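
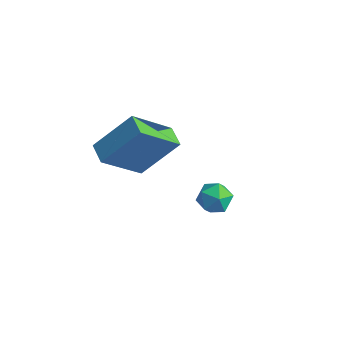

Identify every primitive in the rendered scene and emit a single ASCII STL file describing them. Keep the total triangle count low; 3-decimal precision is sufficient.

solid 
facet normal -0.963 0.035 -0.266
outer loop
vertex 0.385 0.982 1.128
vertex 0.291 0.356 1.387
vertex 0.202 0.907 1.782
endloop
endfacet
facet normal -0.715 0.689 -0.121
outer loop
vertex 0.385 0.982 1.128
vertex 0.202 0.907 1.782
vertex 0.676 1.369 1.611
endloop
endfacet
facet normal -0.161 0.815 -0.556
outer loop
vertex 0.385 0.982 1.128
vertex 0.676 1.369 1.611
vertex 1.058 1.103 1.11
endloop
endfacet
facet normal -0.069 0.240 -0.968
outer loop
vertex 0.385 0.982 1.128
vertex 1.058 1.103 1.11
vertex 0.82 0.478 0.972
endloop
endfacet
facet normal -0.564 -0.242 -0.790
outer loop
vertex 0.385 0.982 1.128
vertex 0.82 0.478 0.972
vertex 0.291 0.356 1.387
endloop
endfacet
facet normal -0.473 0.689 0.550
outer loop
vertex 0.676 1.369 1.611
vertex 0.202 0.907 1.782
vertex 0.76 0.982 2.168
endloop
endfacet
facet normal -0.875 -0.367 0.315
outer loop
vertex 0.202 0.907 1.782
vertex 0.291 0.356 1.387
vertex 0.522 0.357 2.03
endloop
endfacet
facet normal -0.229 -0.815 -0.532
outer loop
vertex 0.291 0.356 1.387
vertex 0.82 0.478 0.972
vertex 0.904 0.091 1.529
endloop
endfacet
facet normal 0.572 -0.037 -0.820
outer loop
vertex 0.82 0.478 0.972
vertex 1.058 1.103 1.11
vertex 1.378 0.553 1.358
endloop
endfacet
facet normal 0.422 0.894 -0.153
outer loop
vertex 1.058 1.103 1.11
vertex 0.676 1.369 1.611
vertex 1.289 1.104 1.753
endloop
endfacet
facet normal 0.069 -0.240 0.968
outer loop
vertex 1.195 0.478 2.012
vertex 0.76 0.982 2.168
vertex 0.522 0.357 2.03
endloop
endfacet
facet normal 0.161 -0.815 0.556
outer loop
vertex 1.195 0.478 2.012
vertex 0.522 0.357 2.03
vertex 0.904 0.091 1.529
endloop
endfacet
facet normal 0.715 -0.689 0.121
outer loop
vertex 1.195 0.478 2.012
vertex 0.904 0.091 1.529
vertex 1.378 0.553 1.358
endloop
endfacet
facet normal 0.963 -0.035 0.266
outer loop
vertex 1.195 0.478 2.012
vertex 1.378 0.553 1.358
vertex 1.289 1.104 1.753
endloop
endfacet
facet normal 0.564 0.242 0.790
outer loop
vertex 1.195 0.478 2.012
vertex 1.289 1.104 1.753
vertex 0.76 0.982 2.168
endloop
endfacet
facet normal -0.572 0.037 0.820
outer loop
vertex 0.522 0.357 2.03
vertex 0.76 0.982 2.168
vertex 0.202 0.907 1.782
endloop
endfacet
facet normal -0.422 -0.894 0.153
outer loop
vertex 0.904 0.091 1.529
vertex 0.522 0.357 2.03
vertex 0.291 0.356 1.387
endloop
endfacet
facet normal 0.473 -0.689 -0.550
outer loop
vertex 1.378 0.553 1.358
vertex 0.904 0.091 1.529
vertex 0.82 0.478 0.972
endloop
endfacet
facet normal 0.875 0.367 -0.315
outer loop
vertex 1.289 1.104 1.753
vertex 1.378 0.553 1.358
vertex 1.058 1.103 1.11
endloop
endfacet
facet normal 0.229 0.815 0.532
outer loop
vertex 0.76 0.982 2.168
vertex 1.289 1.104 1.753
vertex 0.676 1.369 1.611
endloop
endfacet
facet normal -0.874 0.466 0.135
outer loop
vertex -3.517 1.444 2.621
vertex -2.977 2.89 1.124
vertex -4.335 0.312 1.232
endloop
endfacet
facet normal -0.252 -0.672 0.696
outer loop
vertex -3.583 -0.09 1.116
vertex -3.517 1.444 2.621
vertex -4.335 0.312 1.232
endloop
endfacet
facet normal -0.874 0.466 0.135
outer loop
vertex -4.335 0.312 1.232
vertex -2.977 2.89 1.124
vertex -3.795 1.757 -0.265
endloop
endfacet
facet normal -0.416 -0.575 -0.705
outer loop
vertex -3.795 1.757 -0.265
vertex -3.583 -0.09 1.116
vertex -4.335 0.312 1.232
endloop
endfacet
facet normal 0.416 0.575 0.705
outer loop
vertex -3.517 1.444 2.621
vertex -2.225 2.488 1.008
vertex -2.977 2.89 1.124
endloop
endfacet
facet normal -0.251 -0.672 0.696
outer loop
vertex -2.765 1.043 2.505
vertex -3.517 1.444 2.621
vertex -3.583 -0.09 1.116
endloop
endfacet
facet normal 0.415 0.575 0.705
outer loop
vertex -2.765 1.043 2.505
vertex -2.225 2.488 1.008
vertex -3.517 1.444 2.621
endloop
endfacet
facet normal 0.252 0.672 -0.696
outer loop
vertex -2.977 2.89 1.124
vertex -2.225 2.488 1.008
vertex -3.795 1.757 -0.265
endloop
endfacet
facet normal -0.415 -0.575 -0.705
outer loop
vertex -3.043 1.356 -0.381
vertex -3.583 -0.09 1.116
vertex -3.795 1.757 -0.265
endloop
endfacet
facet normal 0.251 0.673 -0.696
outer loop
vertex -3.795 1.757 -0.265
vertex -2.225 2.488 1.008
vertex -3.043 1.356 -0.381
endloop
endfacet
facet normal 0.874 -0.466 -0.135
outer loop
vertex -3.043 1.356 -0.381
vertex -2.765 1.043 2.505
vertex -3.583 -0.09 1.116
endloop
endfacet
facet normal 0.874 -0.466 -0.135
outer loop
vertex -2.225 2.488 1.008
vertex -2.765 1.043 2.505
vertex -3.043 1.356 -0.381
endloop
endfacet

endsolid


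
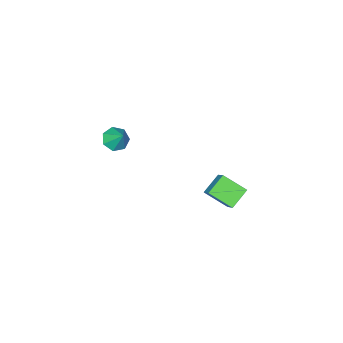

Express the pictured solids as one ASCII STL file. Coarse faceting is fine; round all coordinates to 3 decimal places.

solid 
facet normal -0.842 -0.107 0.529
outer loop
vertex -1.611 1.973 -3.574
vertex -1.012 3.024 -2.407
vertex -2.231 3.156 -4.321
endloop
endfacet
facet normal -0.356 -0.625 -0.694
outer loop
vertex -1.128 3.296 -5.013
vertex -1.611 1.973 -3.574
vertex -2.231 3.156 -4.321
endloop
endfacet
facet normal -0.842 -0.107 0.529
outer loop
vertex -2.231 3.156 -4.321
vertex -1.012 3.024 -2.407
vertex -1.632 4.206 -3.154
endloop
endfacet
facet normal -0.404 0.773 -0.488
outer loop
vertex -1.632 4.206 -3.154
vertex -1.128 3.296 -5.013
vertex -2.231 3.156 -4.321
endloop
endfacet
facet normal 0.405 -0.773 0.489
outer loop
vertex -1.611 1.973 -3.574
vertex 0.091 3.164 -3.099
vertex -1.012 3.024 -2.407
endloop
endfacet
facet normal -0.356 -0.625 -0.694
outer loop
vertex -0.508 2.114 -4.266
vertex -1.611 1.973 -3.574
vertex -1.128 3.296 -5.013
endloop
endfacet
facet normal 0.405 -0.773 0.488
outer loop
vertex -0.508 2.114 -4.266
vertex 0.091 3.164 -3.099
vertex -1.611 1.973 -3.574
endloop
endfacet
facet normal 0.356 0.626 0.694
outer loop
vertex -1.012 3.024 -2.407
vertex 0.091 3.164 -3.099
vertex -1.632 4.206 -3.154
endloop
endfacet
facet normal -0.405 0.773 -0.488
outer loop
vertex -0.529 4.347 -3.846
vertex -1.128 3.296 -5.013
vertex -1.632 4.206 -3.154
endloop
endfacet
facet normal 0.356 0.625 0.695
outer loop
vertex -1.632 4.206 -3.154
vertex 0.091 3.164 -3.099
vertex -0.529 4.347 -3.846
endloop
endfacet
facet normal 0.842 0.107 -0.529
outer loop
vertex -0.529 4.347 -3.846
vertex -0.508 2.114 -4.266
vertex -1.128 3.296 -5.013
endloop
endfacet
facet normal 0.842 0.107 -0.529
outer loop
vertex 0.091 3.164 -3.099
vertex -0.508 2.114 -4.266
vertex -0.529 4.347 -3.846
endloop
endfacet
facet normal -0.113 -0.640 -0.760
outer loop
vertex 0.986 -4.442 -3.16
vertex 0.533 -3.915 -3.537
vertex 1.317 -4.008 -3.575
endloop
endfacet
facet normal 0.822 -0.089 0.563
outer loop
vertex 0.986 -4.442 -3.16
vertex 1.317 -4.008 -3.575
vertex 0.687 -3.045 -2.503
endloop
endfacet
facet normal -0.113 -0.640 -0.760
outer loop
vertex 1.317 -4.008 -3.575
vertex 0.533 -3.915 -3.537
vertex 1.058 -3.504 -3.961
endloop
endfacet
facet normal 0.867 0.495 0.065
outer loop
vertex 1.317 -4.008 -3.575
vertex 1.058 -3.504 -3.961
vertex 0.687 -3.045 -2.503
endloop
endfacet
facet normal -0.112 -0.640 -0.760
outer loop
vertex 1.058 -3.504 -3.961
vertex 0.533 -3.915 -3.537
vertex 0.404 -3.31 -4.028
endloop
endfacet
facet normal 0.298 0.930 -0.217
outer loop
vertex 1.058 -3.504 -3.961
vertex 0.404 -3.31 -4.028
vertex 0.687 -3.045 -2.503
endloop
endfacet
facet normal -0.113 -0.641 -0.760
outer loop
vertex 0.404 -3.31 -4.028
vertex 0.533 -3.915 -3.537
vertex -0.153 -3.572 -3.724
endloop
endfacet
facet normal -0.455 0.888 -0.070
outer loop
vertex 0.404 -3.31 -4.028
vertex -0.153 -3.572 -3.724
vertex 0.687 -3.045 -2.503
endloop
endfacet
facet normal -0.113 -0.640 -0.760
outer loop
vertex -0.153 -3.572 -3.724
vertex 0.533 -3.915 -3.537
vertex -0.193 -4.092 -3.28
endloop
endfacet
facet normal -0.826 0.401 0.395
outer loop
vertex -0.153 -3.572 -3.724
vertex -0.193 -4.092 -3.28
vertex 0.687 -3.045 -2.503
endloop
endfacet
facet normal -0.113 -0.640 -0.760
outer loop
vertex -0.193 -4.092 -3.28
vertex 0.533 -3.915 -3.537
vertex 0.314 -4.479 -3.029
endloop
endfacet
facet normal -0.536 -0.164 0.828
outer loop
vertex -0.193 -4.092 -3.28
vertex 0.314 -4.479 -3.029
vertex 0.687 -3.045 -2.503
endloop
endfacet
facet normal -0.113 -0.640 -0.760
outer loop
vertex 0.314 -4.479 -3.029
vertex 0.533 -3.915 -3.537
vertex 0.986 -4.442 -3.16
endloop
endfacet
facet normal 0.197 -0.382 0.903
outer loop
vertex 0.314 -4.479 -3.029
vertex 0.986 -4.442 -3.16
vertex 0.687 -3.045 -2.503
endloop
endfacet

endsolid


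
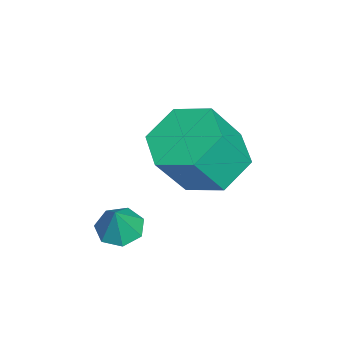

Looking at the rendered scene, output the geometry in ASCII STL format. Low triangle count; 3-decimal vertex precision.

solid 
facet normal -0.442 0.033 -0.897
outer loop
vertex 3.79 -2.959 -2.381
vertex 3.353 -2.583 -2.152
vertex 3.894 -2.432 -2.413
endloop
endfacet
facet normal 0.981 -0.191 0.042
outer loop
vertex 3.79 -2.959 -2.381
vertex 3.894 -2.432 -2.413
vertex 3.807 -2.617 -1.228
endloop
endfacet
facet normal -0.442 0.032 -0.897
outer loop
vertex 3.894 -2.432 -2.413
vertex 3.353 -2.583 -2.152
vertex 3.591 -2.019 -2.249
endloop
endfacet
facet normal 0.824 0.547 0.146
outer loop
vertex 3.894 -2.432 -2.413
vertex 3.591 -2.019 -2.249
vertex 3.807 -2.617 -1.228
endloop
endfacet
facet normal -0.442 0.033 -0.896
outer loop
vertex 3.591 -2.019 -2.249
vertex 3.353 -2.583 -2.152
vertex 3.108 -2.031 -2.011
endloop
endfacet
facet normal 0.206 0.863 0.462
outer loop
vertex 3.591 -2.019 -2.249
vertex 3.108 -2.031 -2.011
vertex 3.807 -2.617 -1.228
endloop
endfacet
facet normal -0.442 0.033 -0.897
outer loop
vertex 3.108 -2.031 -2.011
vertex 3.353 -2.583 -2.152
vertex 2.81 -2.459 -1.88
endloop
endfacet
facet normal -0.410 0.516 0.752
outer loop
vertex 3.108 -2.031 -2.011
vertex 2.81 -2.459 -1.88
vertex 3.807 -2.617 -1.228
endloop
endfacet
facet normal -0.442 0.032 -0.897
outer loop
vertex 2.81 -2.459 -1.88
vertex 3.353 -2.583 -2.152
vertex 2.92 -2.98 -1.953
endloop
endfacet
facet normal -0.558 -0.230 0.798
outer loop
vertex 2.81 -2.459 -1.88
vertex 2.92 -2.98 -1.953
vertex 3.807 -2.617 -1.228
endloop
endfacet
facet normal -0.442 0.033 -0.896
outer loop
vertex 2.92 -2.98 -1.953
vertex 3.353 -2.583 -2.152
vertex 3.356 -3.203 -2.176
endloop
endfacet
facet normal -0.128 -0.815 0.565
outer loop
vertex 2.92 -2.98 -1.953
vertex 3.356 -3.203 -2.176
vertex 3.807 -2.617 -1.228
endloop
endfacet
facet normal -0.442 0.033 -0.897
outer loop
vertex 3.356 -3.203 -2.176
vertex 3.353 -2.583 -2.152
vertex 3.79 -2.959 -2.381
endloop
endfacet
facet normal 0.557 -0.798 0.229
outer loop
vertex 3.356 -3.203 -2.176
vertex 3.79 -2.959 -2.381
vertex 3.807 -2.617 -1.228
endloop
endfacet
facet normal -0.362 0.418 -0.833
outer loop
vertex 1.808 -0.232 -1.813
vertex 0.812 -0.597 -1.563
vertex 1.137 0.383 -1.213
endloop
endfacet
facet normal 0.700 0.713 0.052
outer loop
vertex 1.808 -0.232 -1.813
vertex 1.137 0.383 -1.213
vertex 2.404 -0.917 -0.448
endloop
endfacet
facet normal 0.699 0.713 0.053
outer loop
vertex 2.404 -0.917 -0.448
vertex 1.137 0.383 -1.213
vertex 1.733 -0.303 0.153
endloop
endfacet
facet normal 0.363 -0.418 0.833
outer loop
vertex 2.404 -0.917 -0.448
vertex 1.733 -0.303 0.153
vertex 1.408 -1.283 -0.197
endloop
endfacet
facet normal -0.363 0.418 -0.833
outer loop
vertex 1.137 0.383 -1.213
vertex 0.812 -0.597 -1.563
vertex 0.141 0.017 -0.962
endloop
endfacet
facet normal -0.183 0.844 0.504
outer loop
vertex 1.137 0.383 -1.213
vertex 0.141 0.017 -0.962
vertex 1.733 -0.303 0.153
endloop
endfacet
facet normal -0.183 0.844 0.504
outer loop
vertex 1.733 -0.303 0.153
vertex 0.141 0.017 -0.962
vertex 0.737 -0.669 0.404
endloop
endfacet
facet normal 0.363 -0.418 0.833
outer loop
vertex 1.733 -0.303 0.153
vertex 0.737 -0.669 0.404
vertex 1.408 -1.283 -0.197
endloop
endfacet
facet normal -0.363 0.418 -0.833
outer loop
vertex 0.141 0.017 -0.962
vertex 0.812 -0.597 -1.563
vertex -0.184 -0.963 -1.312
endloop
endfacet
facet normal -0.883 0.132 0.451
outer loop
vertex 0.141 0.017 -0.962
vertex -0.184 -0.963 -1.312
vertex 0.737 -0.669 0.404
endloop
endfacet
facet normal -0.883 0.131 0.451
outer loop
vertex 0.737 -0.669 0.404
vertex -0.184 -0.963 -1.312
vertex 0.412 -1.648 0.053
endloop
endfacet
facet normal 0.362 -0.419 0.833
outer loop
vertex 0.737 -0.669 0.404
vertex 0.412 -1.648 0.053
vertex 1.408 -1.283 -0.197
endloop
endfacet
facet normal -0.363 0.418 -0.833
outer loop
vertex -0.184 -0.963 -1.312
vertex 0.812 -0.597 -1.563
vertex 0.487 -1.577 -1.913
endloop
endfacet
facet normal -0.699 -0.713 -0.052
outer loop
vertex -0.184 -0.963 -1.312
vertex 0.487 -1.577 -1.913
vertex 0.412 -1.648 0.053
endloop
endfacet
facet normal -0.700 -0.712 -0.052
outer loop
vertex 0.412 -1.648 0.053
vertex 0.487 -1.577 -1.913
vertex 1.083 -2.263 -0.547
endloop
endfacet
facet normal 0.362 -0.418 0.833
outer loop
vertex 0.412 -1.648 0.053
vertex 1.083 -2.263 -0.547
vertex 1.408 -1.283 -0.197
endloop
endfacet
facet normal -0.363 0.418 -0.833
outer loop
vertex 0.487 -1.577 -1.913
vertex 0.812 -0.597 -1.563
vertex 1.483 -1.211 -2.164
endloop
endfacet
facet normal 0.183 -0.844 -0.504
outer loop
vertex 0.487 -1.577 -1.913
vertex 1.483 -1.211 -2.164
vertex 1.083 -2.263 -0.547
endloop
endfacet
facet normal 0.183 -0.844 -0.504
outer loop
vertex 1.083 -2.263 -0.547
vertex 1.483 -1.211 -2.164
vertex 2.079 -1.897 -0.798
endloop
endfacet
facet normal 0.363 -0.418 0.833
outer loop
vertex 1.083 -2.263 -0.547
vertex 2.079 -1.897 -0.798
vertex 1.408 -1.283 -0.197
endloop
endfacet
facet normal -0.362 0.419 -0.833
outer loop
vertex 1.483 -1.211 -2.164
vertex 0.812 -0.597 -1.563
vertex 1.808 -0.232 -1.813
endloop
endfacet
facet normal 0.883 -0.131 -0.451
outer loop
vertex 1.483 -1.211 -2.164
vertex 1.808 -0.232 -1.813
vertex 2.079 -1.897 -0.798
endloop
endfacet
facet normal 0.883 -0.131 -0.451
outer loop
vertex 2.079 -1.897 -0.798
vertex 1.808 -0.232 -1.813
vertex 2.404 -0.917 -0.448
endloop
endfacet
facet normal 0.363 -0.418 0.833
outer loop
vertex 2.079 -1.897 -0.798
vertex 2.404 -0.917 -0.448
vertex 1.408 -1.283 -0.197
endloop
endfacet

endsolid


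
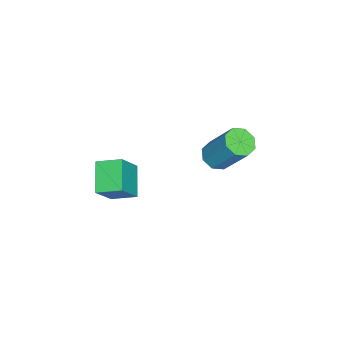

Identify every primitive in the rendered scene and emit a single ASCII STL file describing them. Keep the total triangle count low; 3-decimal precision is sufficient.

solid 
facet normal -0.167 -0.526 -0.834
outer loop
vertex -0.556 3.387 0.043
vertex -1.168 3.348 0.19
vertex -0.813 3.754 -0.137
endloop
endfacet
facet normal 0.830 0.381 -0.408
outer loop
vertex -0.556 3.387 0.043
vertex -0.813 3.754 -0.137
vertex -0.241 4.37 1.602
endloop
endfacet
facet normal 0.830 0.381 -0.408
outer loop
vertex -0.241 4.37 1.602
vertex -0.813 3.754 -0.137
vertex -0.498 4.737 1.422
endloop
endfacet
facet normal 0.169 0.527 0.833
outer loop
vertex -0.241 4.37 1.602
vertex -0.498 4.737 1.422
vertex -0.852 4.332 1.75
endloop
endfacet
facet normal -0.169 -0.524 -0.835
outer loop
vertex -0.813 3.754 -0.137
vertex -1.168 3.348 0.19
vertex -1.278 3.883 -0.124
endloop
endfacet
facet normal 0.209 0.808 -0.551
outer loop
vertex -0.813 3.754 -0.137
vertex -1.278 3.883 -0.124
vertex -0.498 4.737 1.422
endloop
endfacet
facet normal 0.209 0.808 -0.552
outer loop
vertex -0.498 4.737 1.422
vertex -1.278 3.883 -0.124
vertex -0.962 4.866 1.435
endloop
endfacet
facet normal 0.170 0.526 0.833
outer loop
vertex -0.498 4.737 1.422
vertex -0.962 4.866 1.435
vertex -0.852 4.332 1.75
endloop
endfacet
facet normal -0.168 -0.524 -0.835
outer loop
vertex -1.278 3.883 -0.124
vertex -1.168 3.348 0.19
vertex -1.678 3.699 0.072
endloop
endfacet
facet normal -0.532 0.761 -0.372
outer loop
vertex -1.278 3.883 -0.124
vertex -1.678 3.699 0.072
vertex -0.962 4.866 1.435
endloop
endfacet
facet normal -0.532 0.761 -0.372
outer loop
vertex -0.962 4.866 1.435
vertex -1.678 3.699 0.072
vertex -1.362 4.682 1.631
endloop
endfacet
facet normal 0.167 0.526 0.834
outer loop
vertex -0.962 4.866 1.435
vertex -1.362 4.682 1.631
vertex -0.852 4.332 1.75
endloop
endfacet
facet normal -0.169 -0.526 -0.833
outer loop
vertex -1.678 3.699 0.072
vertex -1.168 3.348 0.19
vertex -1.779 3.31 0.338
endloop
endfacet
facet normal -0.963 0.268 0.026
outer loop
vertex -1.678 3.699 0.072
vertex -1.779 3.31 0.338
vertex -1.362 4.682 1.631
endloop
endfacet
facet normal -0.963 0.269 0.025
outer loop
vertex -1.362 4.682 1.631
vertex -1.779 3.31 0.338
vertex -1.464 4.293 1.897
endloop
endfacet
facet normal 0.167 0.526 0.834
outer loop
vertex -1.362 4.682 1.631
vertex -1.464 4.293 1.897
vertex -0.852 4.332 1.75
endloop
endfacet
facet normal -0.169 -0.527 -0.833
outer loop
vertex -1.779 3.31 0.338
vertex -1.168 3.348 0.19
vertex -1.522 2.943 0.518
endloop
endfacet
facet normal -0.830 -0.381 0.408
outer loop
vertex -1.779 3.31 0.338
vertex -1.522 2.943 0.518
vertex -1.464 4.293 1.897
endloop
endfacet
facet normal -0.830 -0.381 0.408
outer loop
vertex -1.464 4.293 1.897
vertex -1.522 2.943 0.518
vertex -1.207 3.926 2.077
endloop
endfacet
facet normal 0.167 0.526 0.834
outer loop
vertex -1.464 4.293 1.897
vertex -1.207 3.926 2.077
vertex -0.852 4.332 1.75
endloop
endfacet
facet normal -0.170 -0.526 -0.833
outer loop
vertex -1.522 2.943 0.518
vertex -1.168 3.348 0.19
vertex -1.058 2.814 0.505
endloop
endfacet
facet normal -0.209 -0.808 0.551
outer loop
vertex -1.522 2.943 0.518
vertex -1.058 2.814 0.505
vertex -1.207 3.926 2.077
endloop
endfacet
facet normal -0.209 -0.808 0.552
outer loop
vertex -1.207 3.926 2.077
vertex -1.058 2.814 0.505
vertex -0.742 3.797 2.064
endloop
endfacet
facet normal 0.169 0.524 0.835
outer loop
vertex -1.207 3.926 2.077
vertex -0.742 3.797 2.064
vertex -0.852 4.332 1.75
endloop
endfacet
facet normal -0.167 -0.526 -0.834
outer loop
vertex -1.058 2.814 0.505
vertex -1.168 3.348 0.19
vertex -0.658 2.998 0.309
endloop
endfacet
facet normal 0.532 -0.761 0.372
outer loop
vertex -1.058 2.814 0.505
vertex -0.658 2.998 0.309
vertex -0.742 3.797 2.064
endloop
endfacet
facet normal 0.532 -0.761 0.372
outer loop
vertex -0.742 3.797 2.064
vertex -0.658 2.998 0.309
vertex -0.342 3.981 1.868
endloop
endfacet
facet normal 0.168 0.524 0.835
outer loop
vertex -0.742 3.797 2.064
vertex -0.342 3.981 1.868
vertex -0.852 4.332 1.75
endloop
endfacet
facet normal -0.167 -0.526 -0.834
outer loop
vertex -0.658 2.998 0.309
vertex -1.168 3.348 0.19
vertex -0.556 3.387 0.043
endloop
endfacet
facet normal 0.963 -0.270 -0.025
outer loop
vertex -0.658 2.998 0.309
vertex -0.556 3.387 0.043
vertex -0.342 3.981 1.868
endloop
endfacet
facet normal 0.963 -0.268 -0.026
outer loop
vertex -0.342 3.981 1.868
vertex -0.556 3.387 0.043
vertex -0.241 4.37 1.602
endloop
endfacet
facet normal 0.169 0.526 0.833
outer loop
vertex -0.342 3.981 1.868
vertex -0.241 4.37 1.602
vertex -0.852 4.332 1.75
endloop
endfacet
facet normal -0.811 -0.325 0.487
outer loop
vertex 3.059 0.46 3.049
vertex 2.89 1.369 3.374
vertex 2.316 0.705 1.974
endloop
endfacet
facet normal 0.173 -0.928 -0.331
outer loop
vertex 3.33 1.111 1.366
vertex 3.059 0.46 3.049
vertex 2.316 0.705 1.974
endloop
endfacet
facet normal -0.811 -0.325 0.487
outer loop
vertex 2.316 0.705 1.974
vertex 2.89 1.369 3.374
vertex 2.147 1.614 2.299
endloop
endfacet
facet normal -0.559 0.185 -0.808
outer loop
vertex 2.147 1.614 2.299
vertex 3.33 1.111 1.366
vertex 2.316 0.705 1.974
endloop
endfacet
facet normal 0.559 -0.185 0.808
outer loop
vertex 3.059 0.46 3.049
vertex 3.904 1.775 2.766
vertex 2.89 1.369 3.374
endloop
endfacet
facet normal 0.173 -0.928 -0.331
outer loop
vertex 4.073 0.866 2.441
vertex 3.059 0.46 3.049
vertex 3.33 1.111 1.366
endloop
endfacet
facet normal 0.559 -0.185 0.808
outer loop
vertex 4.073 0.866 2.441
vertex 3.904 1.775 2.766
vertex 3.059 0.46 3.049
endloop
endfacet
facet normal -0.173 0.928 0.331
outer loop
vertex 2.89 1.369 3.374
vertex 3.904 1.775 2.766
vertex 2.147 1.614 2.299
endloop
endfacet
facet normal -0.559 0.185 -0.808
outer loop
vertex 3.161 2.02 1.691
vertex 3.33 1.111 1.366
vertex 2.147 1.614 2.299
endloop
endfacet
facet normal -0.173 0.928 0.331
outer loop
vertex 2.147 1.614 2.299
vertex 3.904 1.775 2.766
vertex 3.161 2.02 1.691
endloop
endfacet
facet normal 0.811 0.325 -0.487
outer loop
vertex 3.161 2.02 1.691
vertex 4.073 0.866 2.441
vertex 3.33 1.111 1.366
endloop
endfacet
facet normal 0.811 0.325 -0.487
outer loop
vertex 3.904 1.775 2.766
vertex 4.073 0.866 2.441
vertex 3.161 2.02 1.691
endloop
endfacet

endsolid


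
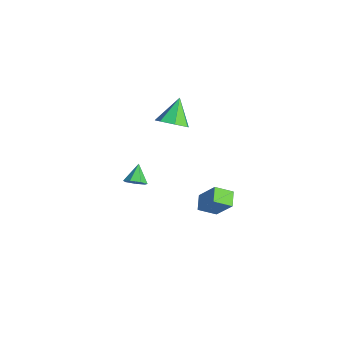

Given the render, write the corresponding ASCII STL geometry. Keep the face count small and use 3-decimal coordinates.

solid 
facet normal -0.455 -0.352 -0.818
outer loop
vertex -1.509 1.753 -4.302
vertex -2.368 2.13 -3.987
vertex -1.271 2.77 -4.872
endloop
endfacet
facet normal 0.868 -0.381 -0.318
outer loop
vertex -0.472 3.39 -3.433
vertex -1.509 1.753 -4.302
vertex -1.271 2.77 -4.872
endloop
endfacet
facet normal -0.454 -0.354 -0.818
outer loop
vertex -1.271 2.77 -4.872
vertex -2.368 2.13 -3.987
vertex -2.131 3.147 -4.558
endloop
endfacet
facet normal 0.200 0.855 -0.479
outer loop
vertex -2.131 3.147 -4.558
vertex -0.472 3.39 -3.433
vertex -1.271 2.77 -4.872
endloop
endfacet
facet normal -0.199 -0.855 0.479
outer loop
vertex -1.509 1.753 -4.302
vertex -1.569 2.75 -2.548
vertex -2.368 2.13 -3.987
endloop
endfacet
facet normal 0.868 -0.381 -0.318
outer loop
vertex -0.709 2.373 -2.862
vertex -1.509 1.753 -4.302
vertex -0.472 3.39 -3.433
endloop
endfacet
facet normal -0.200 -0.855 0.479
outer loop
vertex -0.709 2.373 -2.862
vertex -1.569 2.75 -2.548
vertex -1.509 1.753 -4.302
endloop
endfacet
facet normal -0.868 0.381 0.318
outer loop
vertex -2.368 2.13 -3.987
vertex -1.569 2.75 -2.548
vertex -2.131 3.147 -4.558
endloop
endfacet
facet normal 0.200 0.855 -0.479
outer loop
vertex -1.331 3.767 -3.118
vertex -0.472 3.39 -3.433
vertex -2.131 3.147 -4.558
endloop
endfacet
facet normal -0.868 0.381 0.318
outer loop
vertex -2.131 3.147 -4.558
vertex -1.569 2.75 -2.548
vertex -1.331 3.767 -3.118
endloop
endfacet
facet normal 0.455 0.353 0.818
outer loop
vertex -1.331 3.767 -3.118
vertex -0.709 2.373 -2.862
vertex -0.472 3.39 -3.433
endloop
endfacet
facet normal 0.453 0.353 0.819
outer loop
vertex -1.569 2.75 -2.548
vertex -0.709 2.373 -2.862
vertex -1.331 3.767 -3.118
endloop
endfacet
facet normal 0.717 -0.402 -0.570
outer loop
vertex -1.252 -2.165 0.197
vertex -1.467 -1.807 -0.326
vertex -1.009 -1.641 0.133
endloop
endfacet
facet normal 0.171 0.041 0.984
outer loop
vertex -1.252 -2.165 0.197
vertex -1.009 -1.641 0.133
vertex -2.313 -1.333 0.346
endloop
endfacet
facet normal 0.717 -0.402 -0.570
outer loop
vertex -1.009 -1.641 0.133
vertex -1.467 -1.807 -0.326
vertex -1.111 -1.242 -0.277
endloop
endfacet
facet normal 0.274 0.722 0.635
outer loop
vertex -1.009 -1.641 0.133
vertex -1.111 -1.242 -0.277
vertex -2.313 -1.333 0.346
endloop
endfacet
facet normal 0.716 -0.402 -0.571
outer loop
vertex -1.111 -1.242 -0.277
vertex -1.467 -1.807 -0.326
vertex -1.482 -1.268 -0.724
endloop
endfacet
facet normal -0.074 0.997 0.003
outer loop
vertex -1.111 -1.242 -0.277
vertex -1.482 -1.268 -0.724
vertex -2.313 -1.333 0.346
endloop
endfacet
facet normal 0.717 -0.401 -0.570
outer loop
vertex -1.482 -1.268 -0.724
vertex -1.467 -1.807 -0.326
vertex -1.841 -1.7 -0.872
endloop
endfacet
facet normal -0.613 0.659 -0.436
outer loop
vertex -1.482 -1.268 -0.724
vertex -1.841 -1.7 -0.872
vertex -2.313 -1.333 0.346
endloop
endfacet
facet normal 0.717 -0.401 -0.570
outer loop
vertex -1.841 -1.7 -0.872
vertex -1.467 -1.807 -0.326
vertex -1.919 -2.213 -0.609
endloop
endfacet
facet normal -0.936 -0.038 -0.351
outer loop
vertex -1.841 -1.7 -0.872
vertex -1.919 -2.213 -0.609
vertex -2.313 -1.333 0.346
endloop
endfacet
facet normal 0.717 -0.402 -0.569
outer loop
vertex -1.919 -2.213 -0.609
vertex -1.467 -1.807 -0.326
vertex -1.657 -2.42 -0.133
endloop
endfacet
facet normal -0.800 -0.568 0.193
outer loop
vertex -1.919 -2.213 -0.609
vertex -1.657 -2.42 -0.133
vertex -2.313 -1.333 0.346
endloop
endfacet
facet normal 0.717 -0.402 -0.570
outer loop
vertex -1.657 -2.42 -0.133
vertex -1.467 -1.807 -0.326
vertex -1.252 -2.165 0.197
endloop
endfacet
facet normal -0.307 -0.533 0.789
outer loop
vertex -1.657 -2.42 -0.133
vertex -1.252 -2.165 0.197
vertex -2.313 -1.333 0.346
endloop
endfacet
facet normal 0.595 -0.454 -0.663
outer loop
vertex -1.854 1.259 3.266
vertex -2.563 0.65 3.047
vertex -2.358 1.5 2.649
endloop
endfacet
facet normal 0.196 0.957 0.214
outer loop
vertex -1.854 1.259 3.266
vertex -2.358 1.5 2.649
vertex -3.557 1.41 4.153
endloop
endfacet
facet normal 0.596 -0.454 -0.663
outer loop
vertex -2.358 1.5 2.649
vertex -2.563 0.65 3.047
vertex -3.017 1.101 2.33
endloop
endfacet
facet normal -0.401 0.876 -0.267
outer loop
vertex -2.358 1.5 2.649
vertex -3.017 1.101 2.33
vertex -3.557 1.41 4.153
endloop
endfacet
facet normal 0.595 -0.455 -0.663
outer loop
vertex -3.017 1.101 2.33
vertex -2.563 0.65 3.047
vertex -3.334 0.363 2.552
endloop
endfacet
facet normal -0.902 0.292 -0.317
outer loop
vertex -3.017 1.101 2.33
vertex -3.334 0.363 2.552
vertex -3.557 1.41 4.153
endloop
endfacet
facet normal 0.595 -0.454 -0.663
outer loop
vertex -3.334 0.363 2.552
vertex -2.563 0.65 3.047
vertex -3.07 -0.158 3.146
endloop
endfacet
facet normal -0.929 -0.354 0.102
outer loop
vertex -3.334 0.363 2.552
vertex -3.07 -0.158 3.146
vertex -3.557 1.41 4.153
endloop
endfacet
facet normal 0.595 -0.454 -0.663
outer loop
vertex -3.07 -0.158 3.146
vertex -2.563 0.65 3.047
vertex -2.425 -0.071 3.665
endloop
endfacet
facet normal -0.464 -0.576 0.673
outer loop
vertex -3.07 -0.158 3.146
vertex -2.425 -0.071 3.665
vertex -3.557 1.41 4.153
endloop
endfacet
facet normal 0.596 -0.454 -0.663
outer loop
vertex -2.425 -0.071 3.665
vertex -2.563 0.65 3.047
vertex -1.884 0.56 3.719
endloop
endfacet
facet normal 0.146 -0.208 0.967
outer loop
vertex -2.425 -0.071 3.665
vertex -1.884 0.56 3.719
vertex -3.557 1.41 4.153
endloop
endfacet
facet normal 0.595 -0.455 -0.662
outer loop
vertex -1.884 0.56 3.719
vertex -2.563 0.65 3.047
vertex -1.854 1.259 3.266
endloop
endfacet
facet normal 0.439 0.475 0.762
outer loop
vertex -1.884 0.56 3.719
vertex -1.854 1.259 3.266
vertex -3.557 1.41 4.153
endloop
endfacet

endsolid


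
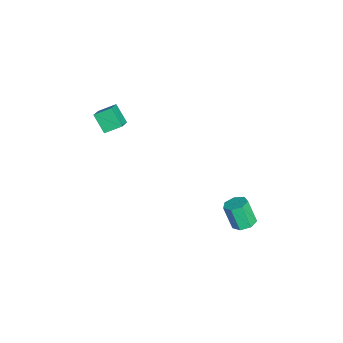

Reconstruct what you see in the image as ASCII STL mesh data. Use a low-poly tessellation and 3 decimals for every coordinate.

solid 
facet normal 0.207 0.353 -0.912
outer loop
vertex 3.318 4.62 -3.696
vertex 2.77 4.197 -3.984
vertex 2.73 4.898 -3.722
endloop
endfacet
facet normal 0.376 0.833 0.407
outer loop
vertex 3.318 4.62 -3.696
vertex 2.73 4.898 -3.722
vertex 2.979 4.046 -2.208
endloop
endfacet
facet normal 0.376 0.832 0.407
outer loop
vertex 2.979 4.046 -2.208
vertex 2.73 4.898 -3.722
vertex 2.391 4.325 -2.235
endloop
endfacet
facet normal -0.208 -0.351 0.913
outer loop
vertex 2.979 4.046 -2.208
vertex 2.391 4.325 -2.235
vertex 2.43 3.623 -2.496
endloop
endfacet
facet normal 0.209 0.353 -0.912
outer loop
vertex 2.73 4.898 -3.722
vertex 2.77 4.197 -3.984
vertex 2.172 4.649 -3.946
endloop
endfacet
facet normal -0.470 0.854 0.222
outer loop
vertex 2.73 4.898 -3.722
vertex 2.172 4.649 -3.946
vertex 2.391 4.325 -2.235
endloop
endfacet
facet normal -0.470 0.854 0.222
outer loop
vertex 2.391 4.325 -2.235
vertex 2.172 4.649 -3.946
vertex 1.833 4.076 -2.458
endloop
endfacet
facet normal -0.208 -0.351 0.913
outer loop
vertex 2.391 4.325 -2.235
vertex 1.833 4.076 -2.458
vertex 2.43 3.623 -2.496
endloop
endfacet
facet normal 0.208 0.352 -0.913
outer loop
vertex 2.172 4.649 -3.946
vertex 2.77 4.197 -3.984
vertex 2.064 4.059 -4.198
endloop
endfacet
facet normal -0.964 0.232 -0.130
outer loop
vertex 2.172 4.649 -3.946
vertex 2.064 4.059 -4.198
vertex 1.833 4.076 -2.458
endloop
endfacet
facet normal -0.964 0.232 -0.130
outer loop
vertex 1.833 4.076 -2.458
vertex 2.064 4.059 -4.198
vertex 1.725 3.485 -2.71
endloop
endfacet
facet normal -0.208 -0.351 0.913
outer loop
vertex 1.833 4.076 -2.458
vertex 1.725 3.485 -2.71
vertex 2.43 3.623 -2.496
endloop
endfacet
facet normal 0.208 0.351 -0.913
outer loop
vertex 2.064 4.059 -4.198
vertex 2.77 4.197 -3.984
vertex 2.487 3.572 -4.289
endloop
endfacet
facet normal -0.731 -0.564 -0.384
outer loop
vertex 2.064 4.059 -4.198
vertex 2.487 3.572 -4.289
vertex 1.725 3.485 -2.71
endloop
endfacet
facet normal -0.731 -0.564 -0.384
outer loop
vertex 1.725 3.485 -2.71
vertex 2.487 3.572 -4.289
vertex 2.148 2.999 -2.801
endloop
endfacet
facet normal -0.208 -0.352 0.913
outer loop
vertex 1.725 3.485 -2.71
vertex 2.148 2.999 -2.801
vertex 2.43 3.623 -2.496
endloop
endfacet
facet normal 0.208 0.351 -0.913
outer loop
vertex 2.487 3.572 -4.289
vertex 2.77 4.197 -3.984
vertex 3.123 3.556 -4.15
endloop
endfacet
facet normal 0.053 -0.936 -0.348
outer loop
vertex 2.487 3.572 -4.289
vertex 3.123 3.556 -4.15
vertex 2.148 2.999 -2.801
endloop
endfacet
facet normal 0.053 -0.936 -0.348
outer loop
vertex 2.148 2.999 -2.801
vertex 3.123 3.556 -4.15
vertex 2.784 2.983 -2.662
endloop
endfacet
facet normal -0.208 -0.352 0.913
outer loop
vertex 2.148 2.999 -2.801
vertex 2.784 2.983 -2.662
vertex 2.43 3.623 -2.496
endloop
endfacet
facet normal 0.209 0.351 -0.913
outer loop
vertex 3.123 3.556 -4.15
vertex 2.77 4.197 -3.984
vertex 3.492 4.022 -3.886
endloop
endfacet
facet normal 0.797 -0.602 -0.050
outer loop
vertex 3.123 3.556 -4.15
vertex 3.492 4.022 -3.886
vertex 2.784 2.983 -2.662
endloop
endfacet
facet normal 0.797 -0.602 -0.050
outer loop
vertex 2.784 2.983 -2.662
vertex 3.492 4.022 -3.886
vertex 3.153 3.449 -2.399
endloop
endfacet
facet normal -0.207 -0.351 0.913
outer loop
vertex 2.784 2.983 -2.662
vertex 3.153 3.449 -2.399
vertex 2.43 3.623 -2.496
endloop
endfacet
facet normal 0.209 0.351 -0.913
outer loop
vertex 3.492 4.022 -3.886
vertex 2.77 4.197 -3.984
vertex 3.318 4.62 -3.696
endloop
endfacet
facet normal 0.941 0.183 0.285
outer loop
vertex 3.492 4.022 -3.886
vertex 3.318 4.62 -3.696
vertex 3.153 3.449 -2.399
endloop
endfacet
facet normal 0.941 0.183 0.285
outer loop
vertex 3.153 3.449 -2.399
vertex 3.318 4.62 -3.696
vertex 2.979 4.046 -2.208
endloop
endfacet
facet normal -0.207 -0.352 0.913
outer loop
vertex 3.153 3.449 -2.399
vertex 2.979 4.046 -2.208
vertex 2.43 3.623 -2.496
endloop
endfacet
facet normal -0.463 -0.506 0.728
outer loop
vertex 1.249 -4.494 3.599
vertex 1.087 -3.497 4.189
vertex 0.408 -4.366 3.153
endloop
endfacet
facet normal 0.138 -0.852 -0.505
outer loop
vertex 1.033 -3.683 2.171
vertex 1.249 -4.494 3.599
vertex 0.408 -4.366 3.153
endloop
endfacet
facet normal -0.462 -0.507 0.728
outer loop
vertex 0.408 -4.366 3.153
vertex 1.087 -3.497 4.189
vertex 0.246 -3.369 3.744
endloop
endfacet
facet normal -0.875 0.133 -0.465
outer loop
vertex 0.246 -3.369 3.744
vertex 1.033 -3.683 2.171
vertex 0.408 -4.366 3.153
endloop
endfacet
facet normal 0.875 -0.133 0.465
outer loop
vertex 1.249 -4.494 3.599
vertex 1.712 -2.814 3.207
vertex 1.087 -3.497 4.189
endloop
endfacet
facet normal 0.137 -0.852 -0.505
outer loop
vertex 1.874 -3.811 2.616
vertex 1.249 -4.494 3.599
vertex 1.033 -3.683 2.171
endloop
endfacet
facet normal 0.876 -0.133 0.464
outer loop
vertex 1.874 -3.811 2.616
vertex 1.712 -2.814 3.207
vertex 1.249 -4.494 3.599
endloop
endfacet
facet normal -0.138 0.852 0.505
outer loop
vertex 1.087 -3.497 4.189
vertex 1.712 -2.814 3.207
vertex 0.246 -3.369 3.744
endloop
endfacet
facet normal -0.876 0.133 -0.465
outer loop
vertex 0.871 -2.686 2.761
vertex 1.033 -3.683 2.171
vertex 0.246 -3.369 3.744
endloop
endfacet
facet normal -0.138 0.852 0.505
outer loop
vertex 0.246 -3.369 3.744
vertex 1.712 -2.814 3.207
vertex 0.871 -2.686 2.761
endloop
endfacet
facet normal 0.462 0.506 -0.728
outer loop
vertex 0.871 -2.686 2.761
vertex 1.874 -3.811 2.616
vertex 1.033 -3.683 2.171
endloop
endfacet
facet normal 0.463 0.506 -0.727
outer loop
vertex 1.712 -2.814 3.207
vertex 1.874 -3.811 2.616
vertex 0.871 -2.686 2.761
endloop
endfacet

endsolid


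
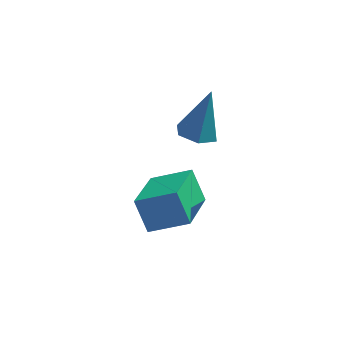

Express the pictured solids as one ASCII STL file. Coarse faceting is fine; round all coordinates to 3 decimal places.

solid 
facet normal -0.226 -0.290 -0.930
outer loop
vertex 3.183 3.1 1.505
vertex 2.505 3.413 1.572
vertex 3.079 3.815 1.307
endloop
endfacet
facet normal 0.986 0.159 0.058
outer loop
vertex 3.183 3.1 1.505
vertex 3.079 3.815 1.307
vertex 2.935 3.967 3.348
endloop
endfacet
facet normal -0.226 -0.290 -0.930
outer loop
vertex 3.079 3.815 1.307
vertex 2.505 3.413 1.572
vertex 2.401 4.129 1.374
endloop
endfacet
facet normal 0.417 0.908 -0.038
outer loop
vertex 3.079 3.815 1.307
vertex 2.401 4.129 1.374
vertex 2.935 3.967 3.348
endloop
endfacet
facet normal -0.224 -0.290 -0.930
outer loop
vertex 2.401 4.129 1.374
vertex 2.505 3.413 1.572
vertex 1.827 3.726 1.638
endloop
endfacet
facet normal -0.498 0.843 0.204
outer loop
vertex 2.401 4.129 1.374
vertex 1.827 3.726 1.638
vertex 2.935 3.967 3.348
endloop
endfacet
facet normal -0.225 -0.291 -0.930
outer loop
vertex 1.827 3.726 1.638
vertex 2.505 3.413 1.572
vertex 1.93 3.011 1.837
endloop
endfacet
facet normal -0.841 0.029 0.541
outer loop
vertex 1.827 3.726 1.638
vertex 1.93 3.011 1.837
vertex 2.935 3.967 3.348
endloop
endfacet
facet normal -0.226 -0.290 -0.930
outer loop
vertex 1.93 3.011 1.837
vertex 2.505 3.413 1.572
vertex 2.608 2.697 1.77
endloop
endfacet
facet normal -0.271 -0.722 0.637
outer loop
vertex 1.93 3.011 1.837
vertex 2.608 2.697 1.77
vertex 2.935 3.967 3.348
endloop
endfacet
facet normal -0.226 -0.290 -0.930
outer loop
vertex 2.608 2.697 1.77
vertex 2.505 3.413 1.572
vertex 3.183 3.1 1.505
endloop
endfacet
facet normal 0.642 -0.657 0.395
outer loop
vertex 2.608 2.697 1.77
vertex 3.183 3.1 1.505
vertex 2.935 3.967 3.348
endloop
endfacet
facet normal -0.375 0.405 0.834
outer loop
vertex 0.619 1.408 -0.281
vertex 2.015 1.409 0.346
vertex 0.97 3.346 -1.065
endloop
endfacet
facet normal -0.912 -0.001 -0.410
outer loop
vertex 1.465 2.811 -2.166
vertex 0.619 1.408 -0.281
vertex 0.97 3.346 -1.065
endloop
endfacet
facet normal -0.375 0.405 0.834
outer loop
vertex 0.97 3.346 -1.065
vertex 2.015 1.409 0.346
vertex 2.366 3.347 -0.438
endloop
endfacet
facet normal 0.165 0.914 -0.370
outer loop
vertex 2.366 3.347 -0.438
vertex 1.465 2.811 -2.166
vertex 0.97 3.346 -1.065
endloop
endfacet
facet normal -0.165 -0.914 0.370
outer loop
vertex 0.619 1.408 -0.281
vertex 2.51 0.874 -0.755
vertex 2.015 1.409 0.346
endloop
endfacet
facet normal -0.912 -0.001 -0.410
outer loop
vertex 1.114 0.873 -1.382
vertex 0.619 1.408 -0.281
vertex 1.465 2.811 -2.166
endloop
endfacet
facet normal -0.165 -0.914 0.370
outer loop
vertex 1.114 0.873 -1.382
vertex 2.51 0.874 -0.755
vertex 0.619 1.408 -0.281
endloop
endfacet
facet normal 0.912 0.001 0.410
outer loop
vertex 2.015 1.409 0.346
vertex 2.51 0.874 -0.755
vertex 2.366 3.347 -0.438
endloop
endfacet
facet normal 0.165 0.914 -0.370
outer loop
vertex 2.861 2.812 -1.539
vertex 1.465 2.811 -2.166
vertex 2.366 3.347 -0.438
endloop
endfacet
facet normal 0.912 0.001 0.410
outer loop
vertex 2.366 3.347 -0.438
vertex 2.51 0.874 -0.755
vertex 2.861 2.812 -1.539
endloop
endfacet
facet normal 0.375 -0.405 -0.834
outer loop
vertex 2.861 2.812 -1.539
vertex 1.114 0.873 -1.382
vertex 1.465 2.811 -2.166
endloop
endfacet
facet normal 0.375 -0.405 -0.834
outer loop
vertex 2.51 0.874 -0.755
vertex 1.114 0.873 -1.382
vertex 2.861 2.812 -1.539
endloop
endfacet

endsolid


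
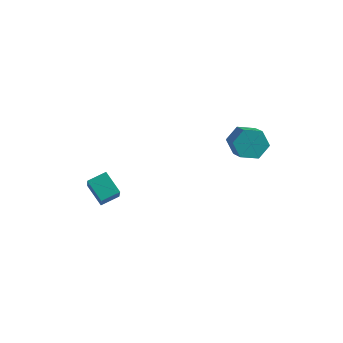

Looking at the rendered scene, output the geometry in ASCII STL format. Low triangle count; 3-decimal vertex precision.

solid 
facet normal -0.747 0.296 0.595
outer loop
vertex -1.795 -3.237 -1.753
vertex -1.262 -2.498 -1.452
vertex -2.512 -2.132 -3.204
endloop
endfacet
facet normal -0.555 -0.771 -0.313
outer loop
vertex -1.578 -2.502 -3.948
vertex -1.795 -3.237 -1.753
vertex -2.512 -2.132 -3.204
endloop
endfacet
facet normal -0.747 0.297 0.595
outer loop
vertex -2.512 -2.132 -3.204
vertex -1.262 -2.498 -1.452
vertex -1.979 -1.392 -2.904
endloop
endfacet
facet normal -0.366 0.564 -0.740
outer loop
vertex -1.979 -1.392 -2.904
vertex -1.578 -2.502 -3.948
vertex -2.512 -2.132 -3.204
endloop
endfacet
facet normal 0.365 -0.565 0.740
outer loop
vertex -1.795 -3.237 -1.753
vertex -0.328 -2.868 -2.196
vertex -1.262 -2.498 -1.452
endloop
endfacet
facet normal -0.555 -0.771 -0.313
outer loop
vertex -0.861 -3.608 -2.496
vertex -1.795 -3.237 -1.753
vertex -1.578 -2.502 -3.948
endloop
endfacet
facet normal 0.365 -0.564 0.741
outer loop
vertex -0.861 -3.608 -2.496
vertex -0.328 -2.868 -2.196
vertex -1.795 -3.237 -1.753
endloop
endfacet
facet normal 0.555 0.771 0.313
outer loop
vertex -1.262 -2.498 -1.452
vertex -0.328 -2.868 -2.196
vertex -1.979 -1.392 -2.904
endloop
endfacet
facet normal -0.365 0.565 -0.740
outer loop
vertex -1.045 -1.763 -3.647
vertex -1.578 -2.502 -3.948
vertex -1.979 -1.392 -2.904
endloop
endfacet
facet normal 0.555 0.771 0.313
outer loop
vertex -1.979 -1.392 -2.904
vertex -0.328 -2.868 -2.196
vertex -1.045 -1.763 -3.647
endloop
endfacet
facet normal 0.747 -0.297 -0.595
outer loop
vertex -1.045 -1.763 -3.647
vertex -0.861 -3.608 -2.496
vertex -1.578 -2.502 -3.948
endloop
endfacet
facet normal 0.747 -0.297 -0.595
outer loop
vertex -0.328 -2.868 -2.196
vertex -0.861 -3.608 -2.496
vertex -1.045 -1.763 -3.647
endloop
endfacet
facet normal -0.592 0.633 -0.498
outer loop
vertex 3.131 3.23 -2.627
vertex 2.665 3.371 -1.894
vertex 3.361 3.878 -2.077
endloop
endfacet
facet normal 0.762 0.240 -0.601
outer loop
vertex 3.131 3.23 -2.627
vertex 3.361 3.878 -2.077
vertex 3.901 2.407 -1.979
endloop
endfacet
facet normal 0.762 0.240 -0.601
outer loop
vertex 3.901 2.407 -1.979
vertex 3.361 3.878 -2.077
vertex 4.131 3.055 -1.429
endloop
endfacet
facet normal 0.592 -0.633 0.499
outer loop
vertex 3.901 2.407 -1.979
vertex 4.131 3.055 -1.429
vertex 3.435 2.549 -1.246
endloop
endfacet
facet normal -0.592 0.632 -0.500
outer loop
vertex 3.361 3.878 -2.077
vertex 2.665 3.371 -1.894
vertex 2.894 4.019 -1.345
endloop
endfacet
facet normal 0.607 0.757 0.241
outer loop
vertex 3.361 3.878 -2.077
vertex 2.894 4.019 -1.345
vertex 4.131 3.055 -1.429
endloop
endfacet
facet normal 0.607 0.758 0.240
outer loop
vertex 4.131 3.055 -1.429
vertex 2.894 4.019 -1.345
vertex 3.664 3.197 -0.696
endloop
endfacet
facet normal 0.592 -0.633 0.499
outer loop
vertex 4.131 3.055 -1.429
vertex 3.664 3.197 -0.696
vertex 3.435 2.549 -1.246
endloop
endfacet
facet normal -0.592 0.632 -0.499
outer loop
vertex 2.894 4.019 -1.345
vertex 2.665 3.371 -1.894
vertex 2.199 3.513 -1.161
endloop
endfacet
facet normal -0.155 0.519 0.841
outer loop
vertex 2.894 4.019 -1.345
vertex 2.199 3.513 -1.161
vertex 3.664 3.197 -0.696
endloop
endfacet
facet normal -0.156 0.517 0.842
outer loop
vertex 3.664 3.197 -0.696
vertex 2.199 3.513 -1.161
vertex 2.969 2.69 -0.513
endloop
endfacet
facet normal 0.593 -0.633 0.499
outer loop
vertex 3.664 3.197 -0.696
vertex 2.969 2.69 -0.513
vertex 3.435 2.549 -1.246
endloop
endfacet
facet normal -0.592 0.633 -0.499
outer loop
vertex 2.199 3.513 -1.161
vertex 2.665 3.371 -1.894
vertex 1.969 2.865 -1.711
endloop
endfacet
facet normal -0.762 -0.240 0.601
outer loop
vertex 2.199 3.513 -1.161
vertex 1.969 2.865 -1.711
vertex 2.969 2.69 -0.513
endloop
endfacet
facet normal -0.762 -0.240 0.601
outer loop
vertex 2.969 2.69 -0.513
vertex 1.969 2.865 -1.711
vertex 2.739 2.042 -1.063
endloop
endfacet
facet normal 0.592 -0.633 0.498
outer loop
vertex 2.969 2.69 -0.513
vertex 2.739 2.042 -1.063
vertex 3.435 2.549 -1.246
endloop
endfacet
facet normal -0.592 0.633 -0.499
outer loop
vertex 1.969 2.865 -1.711
vertex 2.665 3.371 -1.894
vertex 2.436 2.723 -2.444
endloop
endfacet
facet normal -0.607 -0.757 -0.240
outer loop
vertex 1.969 2.865 -1.711
vertex 2.436 2.723 -2.444
vertex 2.739 2.042 -1.063
endloop
endfacet
facet normal -0.606 -0.758 -0.241
outer loop
vertex 2.739 2.042 -1.063
vertex 2.436 2.723 -2.444
vertex 3.206 1.901 -1.795
endloop
endfacet
facet normal 0.592 -0.632 0.500
outer loop
vertex 2.739 2.042 -1.063
vertex 3.206 1.901 -1.795
vertex 3.435 2.549 -1.246
endloop
endfacet
facet normal -0.593 0.633 -0.499
outer loop
vertex 2.436 2.723 -2.444
vertex 2.665 3.371 -1.894
vertex 3.131 3.23 -2.627
endloop
endfacet
facet normal 0.156 -0.518 -0.841
outer loop
vertex 2.436 2.723 -2.444
vertex 3.131 3.23 -2.627
vertex 3.206 1.901 -1.795
endloop
endfacet
facet normal 0.154 -0.518 -0.841
outer loop
vertex 3.206 1.901 -1.795
vertex 3.131 3.23 -2.627
vertex 3.901 2.407 -1.979
endloop
endfacet
facet normal 0.592 -0.632 0.499
outer loop
vertex 3.206 1.901 -1.795
vertex 3.901 2.407 -1.979
vertex 3.435 2.549 -1.246
endloop
endfacet

endsolid


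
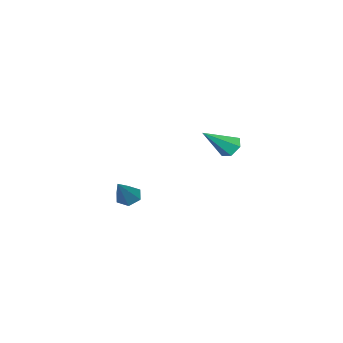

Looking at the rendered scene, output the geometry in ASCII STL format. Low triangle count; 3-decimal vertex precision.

solid 
facet normal -0.738 0.296 -0.606
outer loop
vertex -2.92 -2.501 -2.071
vertex -3.246 -2.267 -1.56
vertex -2.829 -1.886 -1.882
endloop
endfacet
facet normal 0.852 0.034 -0.522
outer loop
vertex -2.92 -2.501 -2.071
vertex -2.829 -1.886 -1.882
vertex -1.934 -2.793 -0.48
endloop
endfacet
facet normal -0.738 0.295 -0.607
outer loop
vertex -2.829 -1.886 -1.882
vertex -3.246 -2.267 -1.56
vertex -3.155 -1.651 -1.371
endloop
endfacet
facet normal 0.654 0.754 0.070
outer loop
vertex -2.829 -1.886 -1.882
vertex -3.155 -1.651 -1.371
vertex -1.934 -2.793 -0.48
endloop
endfacet
facet normal -0.737 0.295 -0.608
outer loop
vertex -3.155 -1.651 -1.371
vertex -3.246 -2.267 -1.56
vertex -3.573 -2.032 -1.05
endloop
endfacet
facet normal 0.022 0.630 0.777
outer loop
vertex -3.155 -1.651 -1.371
vertex -3.573 -2.032 -1.05
vertex -1.934 -2.793 -0.48
endloop
endfacet
facet normal -0.736 0.296 -0.608
outer loop
vertex -3.573 -2.032 -1.05
vertex -3.246 -2.267 -1.56
vertex -3.664 -2.647 -1.239
endloop
endfacet
facet normal -0.408 -0.213 0.888
outer loop
vertex -3.573 -2.032 -1.05
vertex -3.664 -2.647 -1.239
vertex -1.934 -2.793 -0.48
endloop
endfacet
facet normal -0.737 0.297 -0.608
outer loop
vertex -3.664 -2.647 -1.239
vertex -3.246 -2.267 -1.56
vertex -3.337 -2.882 -1.75
endloop
endfacet
facet normal -0.208 -0.932 0.295
outer loop
vertex -3.664 -2.647 -1.239
vertex -3.337 -2.882 -1.75
vertex -1.934 -2.793 -0.48
endloop
endfacet
facet normal -0.738 0.297 -0.606
outer loop
vertex -3.337 -2.882 -1.75
vertex -3.246 -2.267 -1.56
vertex -2.92 -2.501 -2.071
endloop
endfacet
facet normal 0.423 -0.808 -0.410
outer loop
vertex -3.337 -2.882 -1.75
vertex -2.92 -2.501 -2.071
vertex -1.934 -2.793 -0.48
endloop
endfacet
facet normal -0.664 -0.247 -0.706
outer loop
vertex 2.922 -3.331 -3.367
vertex 2.488 -3.058 -3.054
vertex 2.805 -2.75 -3.46
endloop
endfacet
facet normal 0.891 0.109 -0.440
outer loop
vertex 2.922 -3.331 -3.367
vertex 2.805 -2.75 -3.46
vertex 3.552 -2.662 -1.926
endloop
endfacet
facet normal -0.663 -0.248 -0.706
outer loop
vertex 2.805 -2.75 -3.46
vertex 2.488 -3.058 -3.054
vertex 2.371 -2.477 -3.148
endloop
endfacet
facet normal 0.388 0.890 -0.240
outer loop
vertex 2.805 -2.75 -3.46
vertex 2.371 -2.477 -3.148
vertex 3.552 -2.662 -1.926
endloop
endfacet
facet normal -0.665 -0.248 -0.704
outer loop
vertex 2.371 -2.477 -3.148
vertex 2.488 -3.058 -3.054
vertex 2.055 -2.785 -2.741
endloop
endfacet
facet normal -0.298 0.858 0.418
outer loop
vertex 2.371 -2.477 -3.148
vertex 2.055 -2.785 -2.741
vertex 3.552 -2.662 -1.926
endloop
endfacet
facet normal -0.665 -0.247 -0.705
outer loop
vertex 2.055 -2.785 -2.741
vertex 2.488 -3.058 -3.054
vertex 2.172 -3.366 -2.648
endloop
endfacet
facet normal -0.480 0.043 0.876
outer loop
vertex 2.055 -2.785 -2.741
vertex 2.172 -3.366 -2.648
vertex 3.552 -2.662 -1.926
endloop
endfacet
facet normal -0.664 -0.249 -0.705
outer loop
vertex 2.172 -3.366 -2.648
vertex 2.488 -3.058 -3.054
vertex 2.606 -3.639 -2.96
endloop
endfacet
facet normal 0.022 -0.737 0.676
outer loop
vertex 2.172 -3.366 -2.648
vertex 2.606 -3.639 -2.96
vertex 3.552 -2.662 -1.926
endloop
endfacet
facet normal -0.665 -0.249 -0.704
outer loop
vertex 2.606 -3.639 -2.96
vertex 2.488 -3.058 -3.054
vertex 2.922 -3.331 -3.367
endloop
endfacet
facet normal 0.709 -0.705 0.017
outer loop
vertex 2.606 -3.639 -2.96
vertex 2.922 -3.331 -3.367
vertex 3.552 -2.662 -1.926
endloop
endfacet

endsolid


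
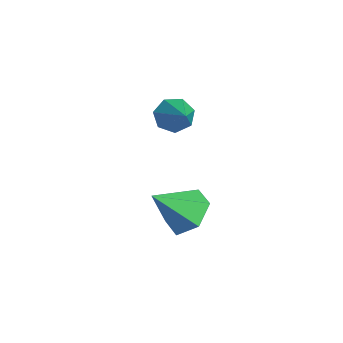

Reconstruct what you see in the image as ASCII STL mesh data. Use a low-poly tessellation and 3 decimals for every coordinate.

solid 
facet normal -0.857 -0.005 -0.514
outer loop
vertex -2.077 -3.388 1.092
vertex -2.441 -3.324 1.698
vertex -2.191 -2.811 1.276
endloop
endfacet
facet normal 0.753 0.330 -0.569
outer loop
vertex -2.077 -3.388 1.092
vertex -2.191 -2.811 1.276
vertex -0.999 -3.316 2.562
endloop
endfacet
facet normal -0.858 -0.004 -0.513
outer loop
vertex -2.191 -2.811 1.276
vertex -2.441 -3.324 1.698
vertex -2.492 -2.621 1.778
endloop
endfacet
facet normal 0.450 0.891 -0.067
outer loop
vertex -2.191 -2.811 1.276
vertex -2.492 -2.621 1.778
vertex -0.999 -3.316 2.562
endloop
endfacet
facet normal -0.858 -0.004 -0.514
outer loop
vertex -2.492 -2.621 1.778
vertex -2.441 -3.324 1.698
vertex -2.755 -2.96 2.22
endloop
endfacet
facet normal 0.037 0.782 0.622
outer loop
vertex -2.492 -2.621 1.778
vertex -2.755 -2.96 2.22
vertex -0.999 -3.316 2.562
endloop
endfacet
facet normal -0.858 -0.005 -0.513
outer loop
vertex -2.755 -2.96 2.22
vertex -2.441 -3.324 1.698
vertex -2.781 -3.573 2.269
endloop
endfacet
facet normal -0.174 0.086 0.981
outer loop
vertex -2.755 -2.96 2.22
vertex -2.781 -3.573 2.269
vertex -0.999 -3.316 2.562
endloop
endfacet
facet normal -0.858 -0.005 -0.513
outer loop
vertex -2.781 -3.573 2.269
vertex -2.441 -3.324 1.698
vertex -2.551 -3.999 1.889
endloop
endfacet
facet normal -0.025 -0.673 0.739
outer loop
vertex -2.781 -3.573 2.269
vertex -2.551 -3.999 1.889
vertex -0.999 -3.316 2.562
endloop
endfacet
facet normal -0.857 -0.006 -0.515
outer loop
vertex -2.551 -3.999 1.889
vertex -2.441 -3.324 1.698
vertex -2.237 -3.917 1.365
endloop
endfacet
facet normal 0.373 -0.925 0.079
outer loop
vertex -2.551 -3.999 1.889
vertex -2.237 -3.917 1.365
vertex -0.999 -3.316 2.562
endloop
endfacet
facet normal -0.858 -0.006 -0.514
outer loop
vertex -2.237 -3.917 1.365
vertex -2.441 -3.324 1.698
vertex -2.077 -3.388 1.092
endloop
endfacet
facet normal 0.719 -0.478 -0.504
outer loop
vertex -2.237 -3.917 1.365
vertex -2.077 -3.388 1.092
vertex -0.999 -3.316 2.562
endloop
endfacet
facet normal -0.084 0.728 -0.680
outer loop
vertex -0.628 -3.736 -2.849
vertex -1.181 -3.211 -2.218
vertex -0.198 -3.101 -2.222
endloop
endfacet
facet normal 0.839 -0.544 -0.024
outer loop
vertex -0.628 -3.736 -2.849
vertex -0.198 -3.101 -2.222
vertex -1.039 -4.449 -1.062
endloop
endfacet
facet normal -0.084 0.728 -0.681
outer loop
vertex -0.198 -3.101 -2.222
vertex -1.181 -3.211 -2.218
vertex -0.751 -2.576 -1.592
endloop
endfacet
facet normal 0.774 0.059 0.630
outer loop
vertex -0.198 -3.101 -2.222
vertex -0.751 -2.576 -1.592
vertex -1.039 -4.449 -1.062
endloop
endfacet
facet normal -0.085 0.728 -0.680
outer loop
vertex -0.751 -2.576 -1.592
vertex -1.181 -3.211 -2.218
vertex -1.735 -2.686 -1.587
endloop
endfacet
facet normal -0.026 0.276 0.961
outer loop
vertex -0.751 -2.576 -1.592
vertex -1.735 -2.686 -1.587
vertex -1.039 -4.449 -1.062
endloop
endfacet
facet normal -0.084 0.728 -0.680
outer loop
vertex -1.735 -2.686 -1.587
vertex -1.181 -3.211 -2.218
vertex -2.165 -3.32 -2.213
endloop
endfacet
facet normal -0.763 -0.111 0.637
outer loop
vertex -1.735 -2.686 -1.587
vertex -2.165 -3.32 -2.213
vertex -1.039 -4.449 -1.062
endloop
endfacet
facet normal -0.084 0.728 -0.680
outer loop
vertex -2.165 -3.32 -2.213
vertex -1.181 -3.211 -2.218
vertex -1.612 -3.845 -2.844
endloop
endfacet
facet normal -0.699 -0.715 -0.018
outer loop
vertex -2.165 -3.32 -2.213
vertex -1.612 -3.845 -2.844
vertex -1.039 -4.449 -1.062
endloop
endfacet
facet normal -0.084 0.728 -0.680
outer loop
vertex -1.612 -3.845 -2.844
vertex -1.181 -3.211 -2.218
vertex -0.628 -3.736 -2.849
endloop
endfacet
facet normal 0.101 -0.932 -0.348
outer loop
vertex -1.612 -3.845 -2.844
vertex -0.628 -3.736 -2.849
vertex -1.039 -4.449 -1.062
endloop
endfacet

endsolid


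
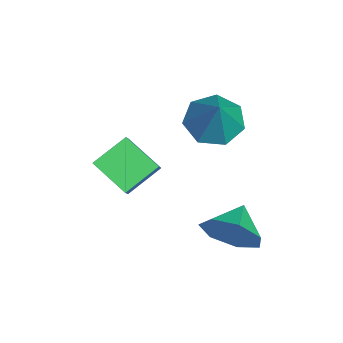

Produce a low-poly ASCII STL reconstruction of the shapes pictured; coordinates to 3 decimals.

solid 
facet normal -0.462 0.721 0.517
outer loop
vertex 1.358 -2.89 1.897
vertex 2.222 -1.807 1.158
vertex 0.759 -2.833 1.282
endloop
endfacet
facet normal -0.550 -0.690 0.471
outer loop
vertex 1.438 -3.893 0.522
vertex 1.358 -2.89 1.897
vertex 0.759 -2.833 1.282
endloop
endfacet
facet normal -0.462 0.721 0.517
outer loop
vertex 0.759 -2.833 1.282
vertex 2.222 -1.807 1.158
vertex 1.623 -1.75 0.543
endloop
endfacet
facet normal -0.696 0.067 -0.715
outer loop
vertex 1.623 -1.75 0.543
vertex 1.438 -3.893 0.522
vertex 0.759 -2.833 1.282
endloop
endfacet
facet normal 0.696 -0.067 0.715
outer loop
vertex 1.358 -2.89 1.897
vertex 2.901 -2.867 0.398
vertex 2.222 -1.807 1.158
endloop
endfacet
facet normal -0.550 -0.690 0.471
outer loop
vertex 2.037 -3.95 1.137
vertex 1.358 -2.89 1.897
vertex 1.438 -3.893 0.522
endloop
endfacet
facet normal 0.696 -0.067 0.715
outer loop
vertex 2.037 -3.95 1.137
vertex 2.901 -2.867 0.398
vertex 1.358 -2.89 1.897
endloop
endfacet
facet normal 0.550 0.690 -0.471
outer loop
vertex 2.222 -1.807 1.158
vertex 2.901 -2.867 0.398
vertex 1.623 -1.75 0.543
endloop
endfacet
facet normal -0.696 0.067 -0.715
outer loop
vertex 2.302 -2.81 -0.217
vertex 1.438 -3.893 0.522
vertex 1.623 -1.75 0.543
endloop
endfacet
facet normal 0.550 0.690 -0.471
outer loop
vertex 1.623 -1.75 0.543
vertex 2.901 -2.867 0.398
vertex 2.302 -2.81 -0.217
endloop
endfacet
facet normal 0.462 -0.721 -0.517
outer loop
vertex 2.302 -2.81 -0.217
vertex 2.037 -3.95 1.137
vertex 1.438 -3.893 0.522
endloop
endfacet
facet normal 0.462 -0.721 -0.517
outer loop
vertex 2.901 -2.867 0.398
vertex 2.037 -3.95 1.137
vertex 2.302 -2.81 -0.217
endloop
endfacet
facet normal -0.570 -0.075 -0.818
outer loop
vertex 1.449 0.338 1.63
vertex 0.663 -0.043 2.213
vertex 0.875 0.957 1.973
endloop
endfacet
facet normal 0.723 0.690 -0.035
outer loop
vertex 1.449 0.338 1.63
vertex 0.875 0.957 1.973
vertex 1.777 0.103 3.807
endloop
endfacet
facet normal -0.572 -0.075 -0.817
outer loop
vertex 0.875 0.957 1.973
vertex 0.663 -0.043 2.213
vertex 0.142 0.823 2.498
endloop
endfacet
facet normal 0.103 0.920 0.378
outer loop
vertex 0.875 0.957 1.973
vertex 0.142 0.823 2.498
vertex 1.777 0.103 3.807
endloop
endfacet
facet normal -0.571 -0.074 -0.818
outer loop
vertex 0.142 0.823 2.498
vertex 0.663 -0.043 2.213
vertex -0.198 0.037 2.807
endloop
endfacet
facet normal -0.409 0.482 0.775
outer loop
vertex 0.142 0.823 2.498
vertex -0.198 0.037 2.807
vertex 1.777 0.103 3.807
endloop
endfacet
facet normal -0.571 -0.074 -0.818
outer loop
vertex -0.198 0.037 2.807
vertex 0.663 -0.043 2.213
vertex 0.11 -0.81 2.669
endloop
endfacet
facet normal -0.424 -0.294 0.857
outer loop
vertex -0.198 0.037 2.807
vertex 0.11 -0.81 2.669
vertex 1.777 0.103 3.807
endloop
endfacet
facet normal -0.570 -0.075 -0.818
outer loop
vertex 0.11 -0.81 2.669
vertex 0.663 -0.043 2.213
vertex 0.835 -1.079 2.188
endloop
endfacet
facet normal 0.067 -0.824 0.562
outer loop
vertex 0.11 -0.81 2.669
vertex 0.835 -1.079 2.188
vertex 1.777 0.103 3.807
endloop
endfacet
facet normal -0.571 -0.075 -0.818
outer loop
vertex 0.835 -1.079 2.188
vertex 0.663 -0.043 2.213
vertex 1.431 -0.568 1.725
endloop
endfacet
facet normal 0.696 -0.709 0.113
outer loop
vertex 0.835 -1.079 2.188
vertex 1.431 -0.568 1.725
vertex 1.777 0.103 3.807
endloop
endfacet
facet normal -0.571 -0.074 -0.818
outer loop
vertex 1.431 -0.568 1.725
vertex 0.663 -0.043 2.213
vertex 1.449 0.338 1.63
endloop
endfacet
facet normal 0.988 -0.036 -0.153
outer loop
vertex 1.431 -0.568 1.725
vertex 1.449 0.338 1.63
vertex 1.777 0.103 3.807
endloop
endfacet
facet normal 0.870 -0.334 -0.363
outer loop
vertex 4.6 0.751 0.403
vertex 4.112 0.508 -0.541
vertex 4.594 1.44 -0.245
endloop
endfacet
facet normal -0.141 0.678 0.722
outer loop
vertex 4.6 0.751 0.403
vertex 4.594 1.44 -0.245
vertex 3.008 0.932 -0.079
endloop
endfacet
facet normal 0.870 -0.334 -0.363
outer loop
vertex 4.594 1.44 -0.245
vertex 4.112 0.508 -0.541
vertex 4.225 1.427 -1.116
endloop
endfacet
facet normal -0.293 0.950 0.110
outer loop
vertex 4.594 1.44 -0.245
vertex 4.225 1.427 -1.116
vertex 3.008 0.932 -0.079
endloop
endfacet
facet normal 0.870 -0.334 -0.363
outer loop
vertex 4.225 1.427 -1.116
vertex 4.112 0.508 -0.541
vertex 3.771 0.722 -1.554
endloop
endfacet
facet normal -0.624 0.661 -0.417
outer loop
vertex 4.225 1.427 -1.116
vertex 3.771 0.722 -1.554
vertex 3.008 0.932 -0.079
endloop
endfacet
facet normal 0.870 -0.334 -0.363
outer loop
vertex 3.771 0.722 -1.554
vertex 4.112 0.508 -0.541
vertex 3.574 -0.144 -1.229
endloop
endfacet
facet normal -0.886 0.028 -0.462
outer loop
vertex 3.771 0.722 -1.554
vertex 3.574 -0.144 -1.229
vertex 3.008 0.932 -0.079
endloop
endfacet
facet normal 0.870 -0.334 -0.363
outer loop
vertex 3.574 -0.144 -1.229
vertex 4.112 0.508 -0.541
vertex 3.782 -0.519 -0.386
endloop
endfacet
facet normal -0.882 -0.472 0.008
outer loop
vertex 3.574 -0.144 -1.229
vertex 3.782 -0.519 -0.386
vertex 3.008 0.932 -0.079
endloop
endfacet
facet normal 0.869 -0.334 -0.364
outer loop
vertex 3.782 -0.519 -0.386
vertex 4.112 0.508 -0.541
vertex 4.239 -0.121 0.34
endloop
endfacet
facet normal -0.614 -0.463 0.640
outer loop
vertex 3.782 -0.519 -0.386
vertex 4.239 -0.121 0.34
vertex 3.008 0.932 -0.079
endloop
endfacet
facet normal 0.870 -0.334 -0.364
outer loop
vertex 4.239 -0.121 0.34
vertex 4.112 0.508 -0.541
vertex 4.6 0.751 0.403
endloop
endfacet
facet normal -0.284 0.049 0.957
outer loop
vertex 4.239 -0.121 0.34
vertex 4.6 0.751 0.403
vertex 3.008 0.932 -0.079
endloop
endfacet

endsolid


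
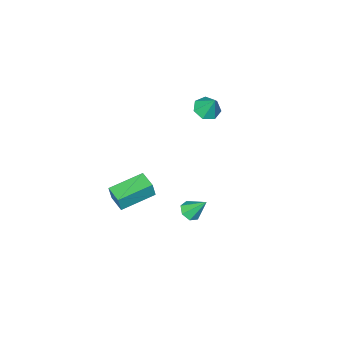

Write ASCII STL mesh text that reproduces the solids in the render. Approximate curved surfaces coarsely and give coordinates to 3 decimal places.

solid 
facet normal 0.290 -0.548 -0.785
outer loop
vertex 1.191 3.684 -2.696
vertex 0.741 3.203 -2.526
vertex 0.654 3.741 -2.934
endloop
endfacet
facet normal 0.167 0.975 -0.143
outer loop
vertex 1.191 3.684 -2.696
vertex 0.654 3.741 -2.934
vertex 0.299 4.037 -1.334
endloop
endfacet
facet normal 0.290 -0.548 -0.784
outer loop
vertex 0.654 3.741 -2.934
vertex 0.741 3.203 -2.526
vertex 0.182 3.392 -2.865
endloop
endfacet
facet normal -0.598 0.754 -0.272
outer loop
vertex 0.654 3.741 -2.934
vertex 0.182 3.392 -2.865
vertex 0.299 4.037 -1.334
endloop
endfacet
facet normal 0.290 -0.548 -0.784
outer loop
vertex 0.182 3.392 -2.865
vertex 0.741 3.203 -2.526
vertex 0.132 2.902 -2.541
endloop
endfacet
facet normal -0.993 0.118 0.026
outer loop
vertex 0.182 3.392 -2.865
vertex 0.132 2.902 -2.541
vertex 0.299 4.037 -1.334
endloop
endfacet
facet normal 0.290 -0.548 -0.785
outer loop
vertex 0.132 2.902 -2.541
vertex 0.741 3.203 -2.526
vertex 0.54 2.638 -2.206
endloop
endfacet
facet normal -0.722 -0.451 0.524
outer loop
vertex 0.132 2.902 -2.541
vertex 0.54 2.638 -2.206
vertex 0.299 4.037 -1.334
endloop
endfacet
facet normal 0.292 -0.548 -0.784
outer loop
vertex 0.54 2.638 -2.206
vertex 0.741 3.203 -2.526
vertex 1.099 2.801 -2.112
endloop
endfacet
facet normal 0.011 -0.528 0.849
outer loop
vertex 0.54 2.638 -2.206
vertex 1.099 2.801 -2.112
vertex 0.299 4.037 -1.334
endloop
endfacet
facet normal 0.290 -0.549 -0.784
outer loop
vertex 1.099 2.801 -2.112
vertex 0.741 3.203 -2.526
vertex 1.389 3.266 -2.33
endloop
endfacet
facet normal 0.653 -0.053 0.756
outer loop
vertex 1.099 2.801 -2.112
vertex 1.389 3.266 -2.33
vertex 0.299 4.037 -1.334
endloop
endfacet
facet normal 0.290 -0.549 -0.784
outer loop
vertex 1.389 3.266 -2.33
vertex 0.741 3.203 -2.526
vertex 1.191 3.684 -2.696
endloop
endfacet
facet normal 0.722 0.616 0.313
outer loop
vertex 1.389 3.266 -2.33
vertex 1.191 3.684 -2.696
vertex 0.299 4.037 -1.334
endloop
endfacet
facet normal -0.028 -0.487 -0.873
outer loop
vertex -2.702 0.194 1.452
vertex -3.39 -0.216 1.703
vertex -3.337 0.515 1.293
endloop
endfacet
facet normal 0.448 0.894 0.014
outer loop
vertex -2.702 0.194 1.452
vertex -3.337 0.515 1.293
vertex -3.35 0.496 2.977
endloop
endfacet
facet normal -0.027 -0.488 -0.873
outer loop
vertex -3.337 0.515 1.293
vertex -3.39 -0.216 1.703
vertex -4.012 0.284 1.443
endloop
endfacet
facet normal -0.322 0.947 0.008
outer loop
vertex -3.337 0.515 1.293
vertex -4.012 0.284 1.443
vertex -3.35 0.496 2.977
endloop
endfacet
facet normal -0.028 -0.488 -0.872
outer loop
vertex -4.012 0.284 1.443
vertex -3.39 -0.216 1.703
vertex -4.219 -0.323 1.789
endloop
endfacet
facet normal -0.838 0.456 0.299
outer loop
vertex -4.012 0.284 1.443
vertex -4.219 -0.323 1.789
vertex -3.35 0.496 2.977
endloop
endfacet
facet normal -0.027 -0.488 -0.872
outer loop
vertex -4.219 -0.323 1.789
vertex -3.39 -0.216 1.703
vertex -3.801 -0.85 2.071
endloop
endfacet
facet normal -0.715 -0.210 0.667
outer loop
vertex -4.219 -0.323 1.789
vertex -3.801 -0.85 2.071
vertex -3.35 0.496 2.977
endloop
endfacet
facet normal -0.028 -0.488 -0.872
outer loop
vertex -3.801 -0.85 2.071
vertex -3.39 -0.216 1.703
vertex -3.074 -0.9 2.076
endloop
endfacet
facet normal -0.043 -0.548 0.835
outer loop
vertex -3.801 -0.85 2.071
vertex -3.074 -0.9 2.076
vertex -3.35 0.496 2.977
endloop
endfacet
facet normal -0.028 -0.488 -0.872
outer loop
vertex -3.074 -0.9 2.076
vertex -3.39 -0.216 1.703
vertex -2.585 -0.435 1.8
endloop
endfacet
facet normal 0.671 -0.304 0.676
outer loop
vertex -3.074 -0.9 2.076
vertex -2.585 -0.435 1.8
vertex -3.35 0.496 2.977
endloop
endfacet
facet normal -0.028 -0.488 -0.872
outer loop
vertex -2.585 -0.435 1.8
vertex -3.39 -0.216 1.703
vertex -2.702 0.194 1.452
endloop
endfacet
facet normal 0.889 0.337 0.311
outer loop
vertex -2.585 -0.435 1.8
vertex -2.702 0.194 1.452
vertex -3.35 0.496 2.977
endloop
endfacet
facet normal -0.958 0.214 0.189
outer loop
vertex 2.739 1.58 0.994
vertex 2.982 2.703 0.954
vertex 2.545 1.587 0.002
endloop
endfacet
facet normal -0.212 -0.977 0.034
outer loop
vertex 4.558 1.137 -0.394
vertex 2.739 1.58 0.994
vertex 2.545 1.587 0.002
endloop
endfacet
facet normal -0.958 0.215 0.188
outer loop
vertex 2.545 1.587 0.002
vertex 2.982 2.703 0.954
vertex 2.789 2.71 -0.037
endloop
endfacet
facet normal -0.191 0.008 -0.981
outer loop
vertex 2.789 2.71 -0.037
vertex 4.558 1.137 -0.394
vertex 2.545 1.587 0.002
endloop
endfacet
facet normal 0.192 -0.007 0.981
outer loop
vertex 2.739 1.58 0.994
vertex 4.995 2.253 0.558
vertex 2.982 2.703 0.954
endloop
endfacet
facet normal -0.212 -0.977 0.034
outer loop
vertex 4.751 1.13 0.597
vertex 2.739 1.58 0.994
vertex 4.558 1.137 -0.394
endloop
endfacet
facet normal 0.192 -0.008 0.981
outer loop
vertex 4.751 1.13 0.597
vertex 4.995 2.253 0.558
vertex 2.739 1.58 0.994
endloop
endfacet
facet normal 0.212 0.977 -0.034
outer loop
vertex 2.982 2.703 0.954
vertex 4.995 2.253 0.558
vertex 2.789 2.71 -0.037
endloop
endfacet
facet normal -0.192 0.007 -0.981
outer loop
vertex 4.801 2.26 -0.434
vertex 4.558 1.137 -0.394
vertex 2.789 2.71 -0.037
endloop
endfacet
facet normal 0.212 0.977 -0.034
outer loop
vertex 2.789 2.71 -0.037
vertex 4.995 2.253 0.558
vertex 4.801 2.26 -0.434
endloop
endfacet
facet normal 0.959 -0.214 -0.188
outer loop
vertex 4.801 2.26 -0.434
vertex 4.751 1.13 0.597
vertex 4.558 1.137 -0.394
endloop
endfacet
facet normal 0.958 -0.215 -0.189
outer loop
vertex 4.995 2.253 0.558
vertex 4.751 1.13 0.597
vertex 4.801 2.26 -0.434
endloop
endfacet

endsolid


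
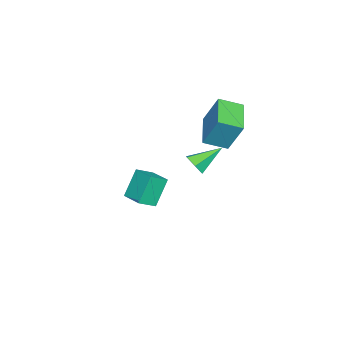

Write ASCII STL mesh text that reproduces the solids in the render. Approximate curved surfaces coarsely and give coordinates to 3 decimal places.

solid 
facet normal -0.902 -0.353 0.248
outer loop
vertex -3.854 0.141 4.033
vertex -4.419 1.242 3.547
vertex -4.002 -0.704 2.293
endloop
endfacet
facet normal 0.425 -0.828 0.366
outer loop
vertex -2.261 -0.022 1.813
vertex -3.854 0.141 4.033
vertex -4.002 -0.704 2.293
endloop
endfacet
facet normal -0.902 -0.353 0.248
outer loop
vertex -4.002 -0.704 2.293
vertex -4.419 1.242 3.547
vertex -4.567 0.398 1.806
endloop
endfacet
facet normal -0.077 -0.436 -0.897
outer loop
vertex -4.567 0.398 1.806
vertex -2.261 -0.022 1.813
vertex -4.002 -0.704 2.293
endloop
endfacet
facet normal 0.077 0.435 0.897
outer loop
vertex -3.854 0.141 4.033
vertex -2.678 1.924 3.067
vertex -4.419 1.242 3.547
endloop
endfacet
facet normal 0.425 -0.828 0.365
outer loop
vertex -2.113 0.822 3.554
vertex -3.854 0.141 4.033
vertex -2.261 -0.022 1.813
endloop
endfacet
facet normal 0.076 0.436 0.897
outer loop
vertex -2.113 0.822 3.554
vertex -2.678 1.924 3.067
vertex -3.854 0.141 4.033
endloop
endfacet
facet normal -0.425 0.828 -0.365
outer loop
vertex -4.419 1.242 3.547
vertex -2.678 1.924 3.067
vertex -4.567 0.398 1.806
endloop
endfacet
facet normal -0.077 -0.435 -0.897
outer loop
vertex -2.826 1.079 1.327
vertex -2.261 -0.022 1.813
vertex -4.567 0.398 1.806
endloop
endfacet
facet normal -0.425 0.828 -0.366
outer loop
vertex -4.567 0.398 1.806
vertex -2.678 1.924 3.067
vertex -2.826 1.079 1.327
endloop
endfacet
facet normal 0.902 0.353 -0.248
outer loop
vertex -2.826 1.079 1.327
vertex -2.113 0.822 3.554
vertex -2.261 -0.022 1.813
endloop
endfacet
facet normal 0.902 0.353 -0.248
outer loop
vertex -2.678 1.924 3.067
vertex -2.113 0.822 3.554
vertex -2.826 1.079 1.327
endloop
endfacet
facet normal 0.621 -0.602 -0.501
outer loop
vertex 0.548 1.12 1.671
vertex 0.23 0.577 1.929
vertex 0.019 0.848 1.342
endloop
endfacet
facet normal -0.125 0.854 -0.505
outer loop
vertex 0.548 1.12 1.671
vertex 0.019 0.848 1.342
vertex -0.79 1.563 2.751
endloop
endfacet
facet normal 0.622 -0.602 -0.501
outer loop
vertex 0.019 0.848 1.342
vertex 0.23 0.577 1.929
vertex -0.299 0.305 1.599
endloop
endfacet
facet normal -0.801 0.203 -0.563
outer loop
vertex 0.019 0.848 1.342
vertex -0.299 0.305 1.599
vertex -0.79 1.563 2.751
endloop
endfacet
facet normal 0.622 -0.601 -0.502
outer loop
vertex -0.299 0.305 1.599
vertex 0.23 0.577 1.929
vertex -0.088 0.033 2.186
endloop
endfacet
facet normal -0.887 -0.448 0.111
outer loop
vertex -0.299 0.305 1.599
vertex -0.088 0.033 2.186
vertex -0.79 1.563 2.751
endloop
endfacet
facet normal 0.622 -0.601 -0.503
outer loop
vertex -0.088 0.033 2.186
vertex 0.23 0.577 1.929
vertex 0.441 0.305 2.515
endloop
endfacet
facet normal -0.295 -0.447 0.844
outer loop
vertex -0.088 0.033 2.186
vertex 0.441 0.305 2.515
vertex -0.79 1.563 2.751
endloop
endfacet
facet normal 0.622 -0.601 -0.503
outer loop
vertex 0.441 0.305 2.515
vertex 0.23 0.577 1.929
vertex 0.759 0.849 2.258
endloop
endfacet
facet normal 0.381 0.203 0.902
outer loop
vertex 0.441 0.305 2.515
vertex 0.759 0.849 2.258
vertex -0.79 1.563 2.751
endloop
endfacet
facet normal 0.621 -0.602 -0.501
outer loop
vertex 0.759 0.849 2.258
vertex 0.23 0.577 1.929
vertex 0.548 1.12 1.671
endloop
endfacet
facet normal 0.466 0.855 0.227
outer loop
vertex 0.759 0.849 2.258
vertex 0.548 1.12 1.671
vertex -0.79 1.563 2.751
endloop
endfacet
facet normal -0.679 0.537 -0.501
outer loop
vertex -4.348 -3.546 -2.595
vertex -3.627 -2.427 -2.373
vertex -3.467 -3.818 -4.082
endloop
endfacet
facet normal -0.534 -0.830 -0.164
outer loop
vertex -2.713 -4.413 -3.527
vertex -4.348 -3.546 -2.595
vertex -3.467 -3.818 -4.082
endloop
endfacet
facet normal -0.680 0.536 -0.500
outer loop
vertex -3.467 -3.818 -4.082
vertex -3.627 -2.427 -2.373
vertex -2.747 -2.698 -3.861
endloop
endfacet
facet normal 0.503 -0.156 -0.850
outer loop
vertex -2.747 -2.698 -3.861
vertex -2.713 -4.413 -3.527
vertex -3.467 -3.818 -4.082
endloop
endfacet
facet normal -0.503 0.155 0.850
outer loop
vertex -4.348 -3.546 -2.595
vertex -2.873 -3.022 -1.818
vertex -3.627 -2.427 -2.373
endloop
endfacet
facet normal -0.534 -0.830 -0.165
outer loop
vertex -3.593 -4.142 -2.039
vertex -4.348 -3.546 -2.595
vertex -2.713 -4.413 -3.527
endloop
endfacet
facet normal -0.503 0.156 0.850
outer loop
vertex -3.593 -4.142 -2.039
vertex -2.873 -3.022 -1.818
vertex -4.348 -3.546 -2.595
endloop
endfacet
facet normal 0.534 0.830 0.164
outer loop
vertex -3.627 -2.427 -2.373
vertex -2.873 -3.022 -1.818
vertex -2.747 -2.698 -3.861
endloop
endfacet
facet normal 0.503 -0.156 -0.850
outer loop
vertex -1.992 -3.294 -3.305
vertex -2.713 -4.413 -3.527
vertex -2.747 -2.698 -3.861
endloop
endfacet
facet normal 0.534 0.830 0.164
outer loop
vertex -2.747 -2.698 -3.861
vertex -2.873 -3.022 -1.818
vertex -1.992 -3.294 -3.305
endloop
endfacet
facet normal 0.680 -0.537 0.500
outer loop
vertex -1.992 -3.294 -3.305
vertex -3.593 -4.142 -2.039
vertex -2.713 -4.413 -3.527
endloop
endfacet
facet normal 0.680 -0.536 0.501
outer loop
vertex -2.873 -3.022 -1.818
vertex -3.593 -4.142 -2.039
vertex -1.992 -3.294 -3.305
endloop
endfacet

endsolid
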